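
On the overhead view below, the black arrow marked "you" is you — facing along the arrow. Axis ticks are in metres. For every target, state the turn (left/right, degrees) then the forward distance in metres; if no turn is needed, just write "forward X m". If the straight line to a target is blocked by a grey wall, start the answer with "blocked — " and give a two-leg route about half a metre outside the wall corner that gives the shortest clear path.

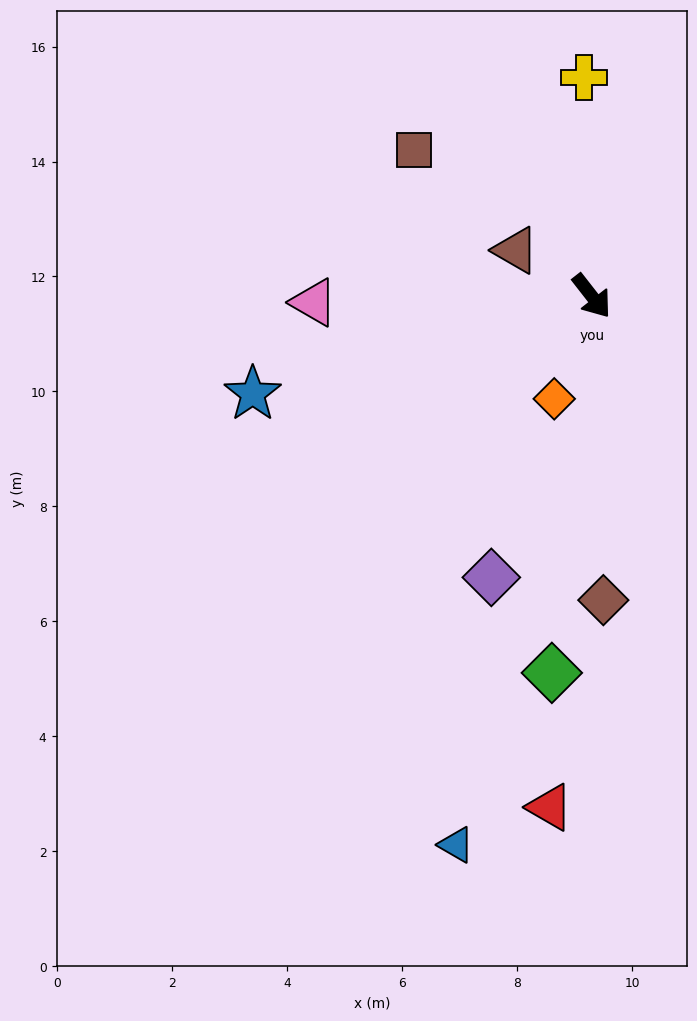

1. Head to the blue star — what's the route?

turn right 112°, forward 6.1 m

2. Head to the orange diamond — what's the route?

turn right 58°, forward 1.9 m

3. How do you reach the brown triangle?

turn right 159°, forward 1.5 m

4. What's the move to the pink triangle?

turn right 127°, forward 4.8 m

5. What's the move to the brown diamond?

turn right 36°, forward 5.3 m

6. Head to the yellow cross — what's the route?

turn left 144°, forward 3.8 m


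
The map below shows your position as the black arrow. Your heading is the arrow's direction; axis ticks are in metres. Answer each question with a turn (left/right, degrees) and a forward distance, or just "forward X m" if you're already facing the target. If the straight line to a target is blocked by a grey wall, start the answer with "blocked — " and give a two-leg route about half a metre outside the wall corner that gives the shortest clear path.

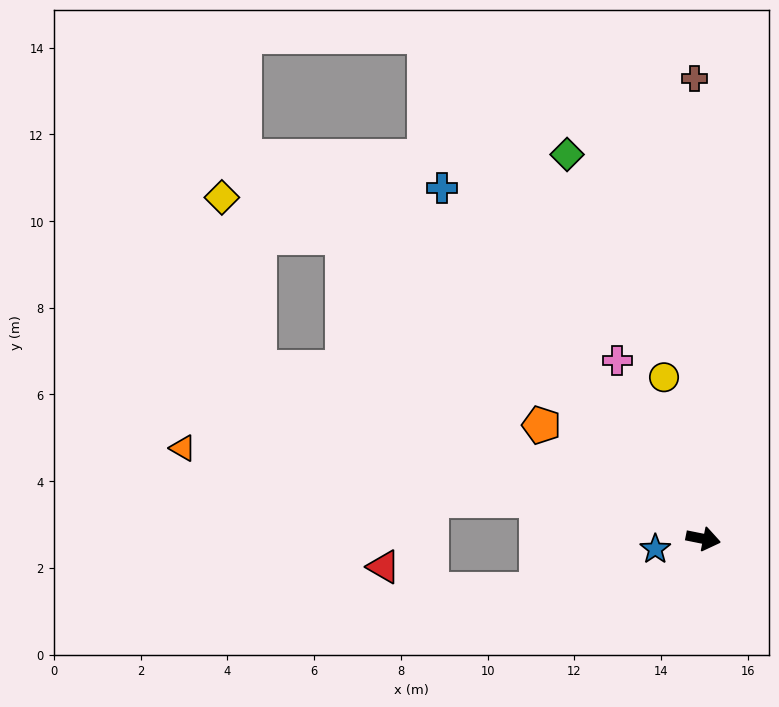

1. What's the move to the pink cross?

turn left 127°, forward 4.6 m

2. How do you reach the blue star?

turn right 157°, forward 1.1 m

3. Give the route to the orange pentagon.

turn left 156°, forward 4.6 m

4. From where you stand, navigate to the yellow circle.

turn left 115°, forward 3.8 m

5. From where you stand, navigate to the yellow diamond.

blocked — turn left 170°, forward 11.0 m, then turn right 57°, forward 4.0 m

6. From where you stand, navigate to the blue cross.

turn left 138°, forward 10.1 m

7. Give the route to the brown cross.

turn left 102°, forward 10.6 m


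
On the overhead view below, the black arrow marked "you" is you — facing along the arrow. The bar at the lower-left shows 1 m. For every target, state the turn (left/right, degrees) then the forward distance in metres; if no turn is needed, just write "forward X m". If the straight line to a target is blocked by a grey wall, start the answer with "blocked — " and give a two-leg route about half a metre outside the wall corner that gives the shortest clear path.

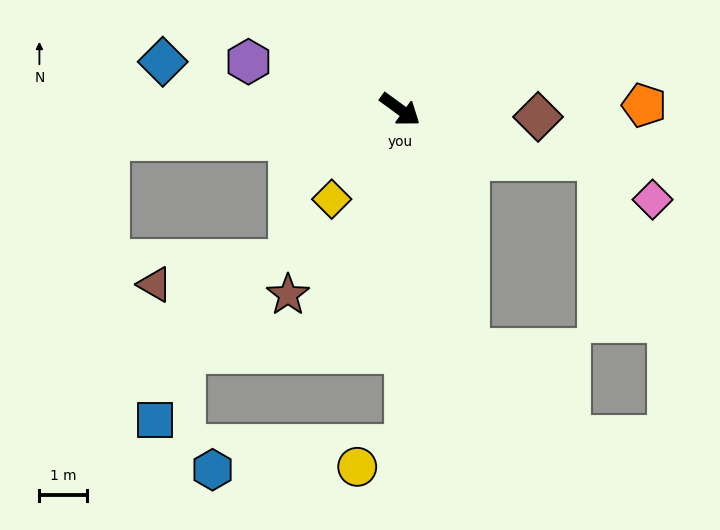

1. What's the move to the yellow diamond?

turn right 91°, forward 2.4 m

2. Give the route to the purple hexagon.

turn right 161°, forward 3.4 m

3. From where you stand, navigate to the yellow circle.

blocked — turn right 53°, forward 7.1 m, then turn right 65°, forward 1.1 m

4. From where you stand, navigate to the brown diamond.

turn left 33°, forward 2.9 m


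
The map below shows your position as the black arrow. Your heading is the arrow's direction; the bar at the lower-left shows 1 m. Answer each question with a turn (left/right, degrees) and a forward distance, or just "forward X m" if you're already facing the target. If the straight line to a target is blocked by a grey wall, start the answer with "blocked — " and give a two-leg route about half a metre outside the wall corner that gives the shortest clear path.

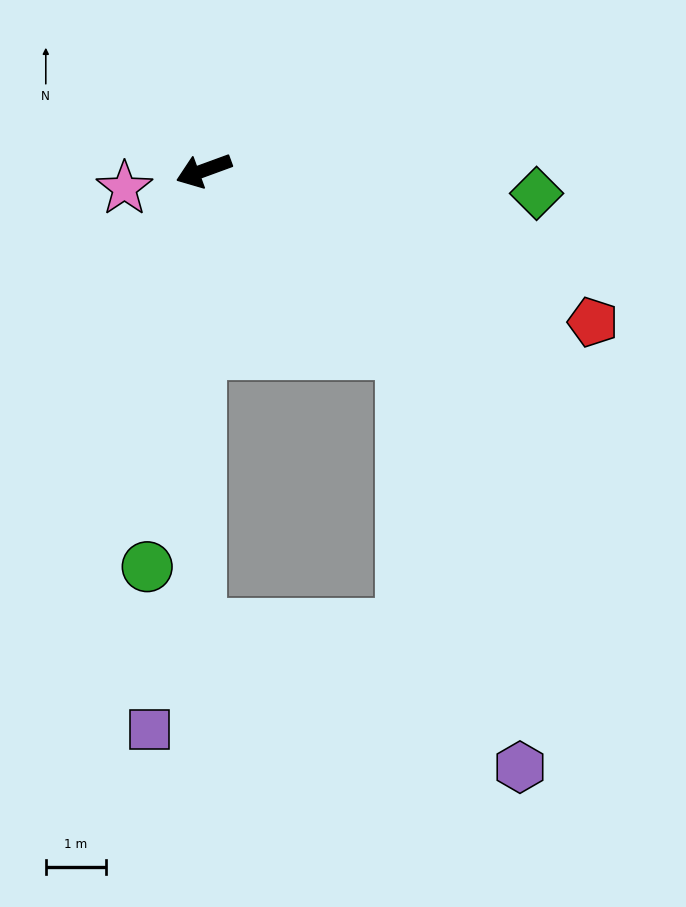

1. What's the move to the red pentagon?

turn left 139°, forward 6.9 m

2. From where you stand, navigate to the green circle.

turn left 62°, forward 6.6 m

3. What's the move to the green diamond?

turn left 156°, forward 5.5 m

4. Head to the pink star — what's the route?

turn right 7°, forward 1.4 m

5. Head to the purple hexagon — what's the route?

blocked — turn left 117°, forward 4.5 m, then turn right 31°, forward 7.1 m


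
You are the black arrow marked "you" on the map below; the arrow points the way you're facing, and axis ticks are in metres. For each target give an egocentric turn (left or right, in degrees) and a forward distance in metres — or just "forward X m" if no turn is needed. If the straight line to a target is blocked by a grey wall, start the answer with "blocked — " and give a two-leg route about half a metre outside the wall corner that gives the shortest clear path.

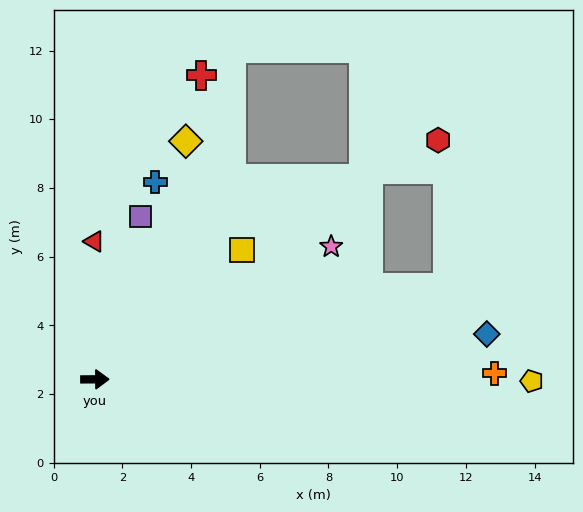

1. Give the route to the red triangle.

turn left 90°, forward 4.0 m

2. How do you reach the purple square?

turn left 74°, forward 4.9 m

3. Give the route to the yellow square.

turn left 41°, forward 5.7 m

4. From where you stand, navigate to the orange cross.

forward 11.6 m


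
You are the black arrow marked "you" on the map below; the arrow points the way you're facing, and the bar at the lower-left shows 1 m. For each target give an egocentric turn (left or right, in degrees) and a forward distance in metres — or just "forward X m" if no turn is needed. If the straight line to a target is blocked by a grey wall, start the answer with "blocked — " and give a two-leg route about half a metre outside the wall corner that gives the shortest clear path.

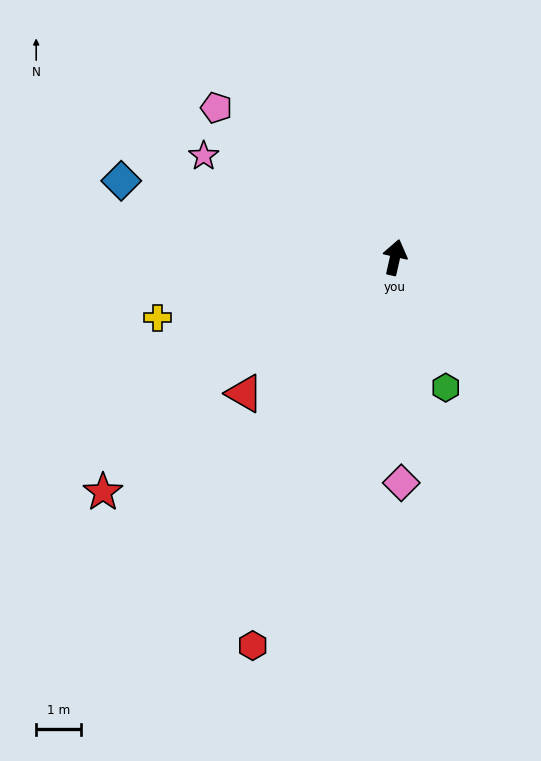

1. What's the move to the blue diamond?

turn left 87°, forward 6.4 m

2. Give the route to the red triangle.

turn left 145°, forward 4.6 m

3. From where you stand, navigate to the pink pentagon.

turn left 63°, forward 5.3 m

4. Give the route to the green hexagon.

turn right 146°, forward 3.2 m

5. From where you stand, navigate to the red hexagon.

turn left 173°, forward 9.3 m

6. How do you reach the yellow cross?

turn left 117°, forward 5.5 m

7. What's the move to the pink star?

turn left 75°, forward 4.9 m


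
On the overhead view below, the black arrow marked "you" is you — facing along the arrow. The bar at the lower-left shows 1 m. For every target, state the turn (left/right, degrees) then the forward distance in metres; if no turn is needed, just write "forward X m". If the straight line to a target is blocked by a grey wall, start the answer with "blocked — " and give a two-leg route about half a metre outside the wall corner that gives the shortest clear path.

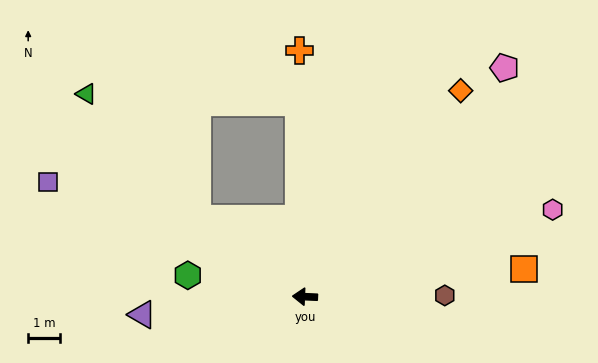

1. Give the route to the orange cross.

turn right 86°, forward 7.8 m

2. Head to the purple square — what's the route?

turn right 22°, forward 8.9 m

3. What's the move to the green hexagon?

turn right 8°, forward 3.8 m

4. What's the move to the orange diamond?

turn right 125°, forward 8.2 m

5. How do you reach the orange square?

turn right 170°, forward 7.0 m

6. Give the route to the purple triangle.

turn left 9°, forward 5.2 m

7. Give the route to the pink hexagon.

turn right 158°, forward 8.3 m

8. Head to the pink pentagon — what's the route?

turn right 129°, forward 9.6 m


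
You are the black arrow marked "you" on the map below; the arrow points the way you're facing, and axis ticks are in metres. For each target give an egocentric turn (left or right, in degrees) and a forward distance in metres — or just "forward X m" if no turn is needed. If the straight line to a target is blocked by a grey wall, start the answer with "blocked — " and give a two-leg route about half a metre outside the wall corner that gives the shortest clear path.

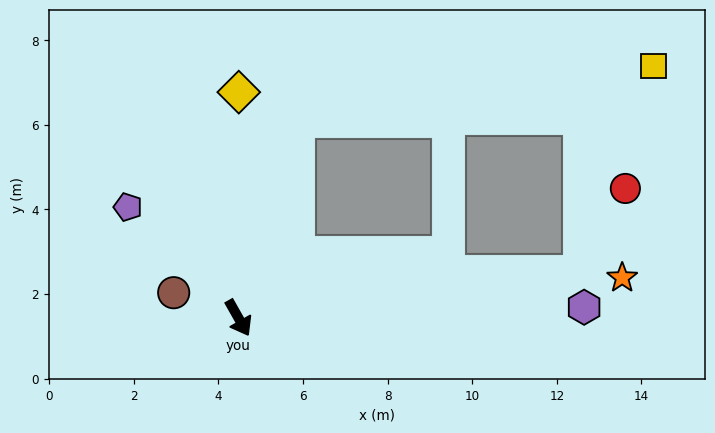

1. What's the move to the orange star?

turn left 66°, forward 9.1 m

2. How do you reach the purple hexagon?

turn left 62°, forward 8.2 m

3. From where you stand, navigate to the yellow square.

blocked — turn left 134°, forward 4.9 m, then turn right 65°, forward 8.5 m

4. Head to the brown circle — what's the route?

turn right 141°, forward 1.6 m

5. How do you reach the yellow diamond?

turn left 150°, forward 5.3 m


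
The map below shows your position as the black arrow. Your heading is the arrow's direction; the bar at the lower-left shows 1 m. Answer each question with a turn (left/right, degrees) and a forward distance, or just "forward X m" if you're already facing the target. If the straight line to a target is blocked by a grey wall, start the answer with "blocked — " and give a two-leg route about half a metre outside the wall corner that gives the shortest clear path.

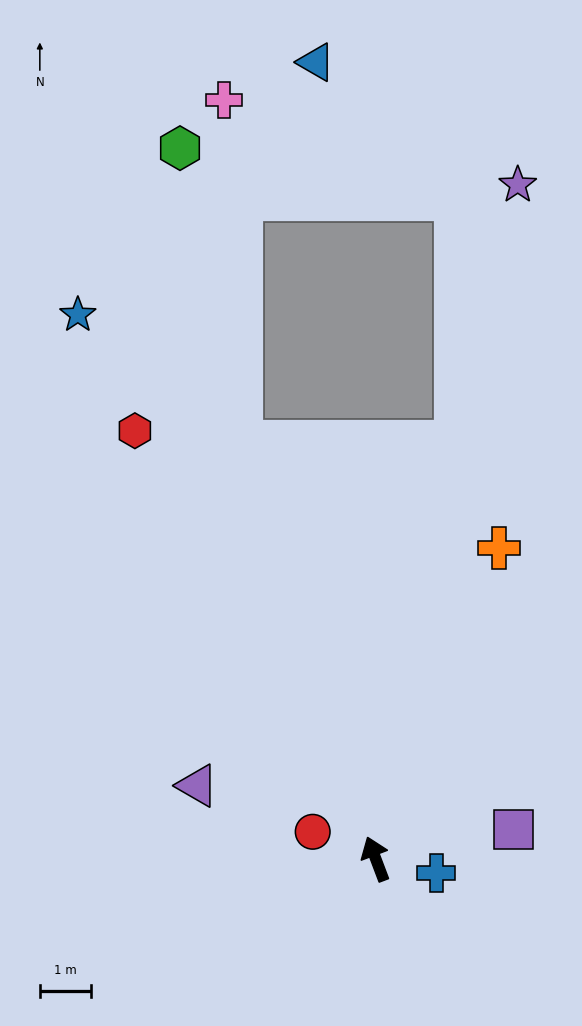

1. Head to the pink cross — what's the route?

blocked — turn right 3°, forward 8.6 m, then turn right 15°, forward 6.7 m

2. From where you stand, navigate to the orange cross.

turn right 42°, forward 6.6 m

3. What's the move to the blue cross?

turn right 124°, forward 1.2 m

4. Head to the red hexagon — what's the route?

turn left 9°, forward 9.7 m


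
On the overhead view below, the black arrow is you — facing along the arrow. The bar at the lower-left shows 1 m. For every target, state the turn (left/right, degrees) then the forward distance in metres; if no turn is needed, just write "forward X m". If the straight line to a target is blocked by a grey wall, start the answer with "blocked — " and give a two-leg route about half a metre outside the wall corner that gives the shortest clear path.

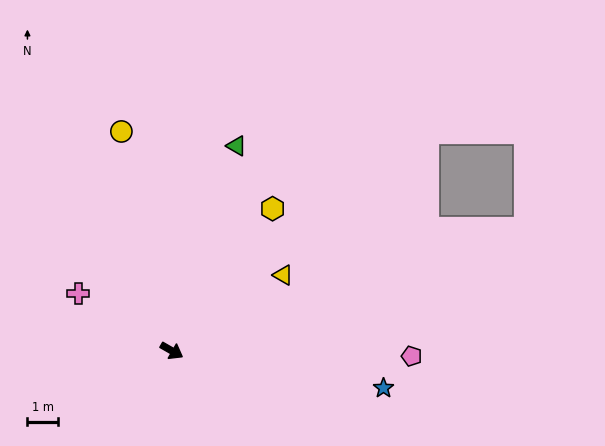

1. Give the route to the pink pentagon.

turn left 28°, forward 7.9 m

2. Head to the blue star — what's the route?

turn left 20°, forward 7.1 m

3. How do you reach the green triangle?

turn left 102°, forward 7.1 m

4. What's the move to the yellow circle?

turn left 133°, forward 7.4 m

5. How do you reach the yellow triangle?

turn left 64°, forward 4.4 m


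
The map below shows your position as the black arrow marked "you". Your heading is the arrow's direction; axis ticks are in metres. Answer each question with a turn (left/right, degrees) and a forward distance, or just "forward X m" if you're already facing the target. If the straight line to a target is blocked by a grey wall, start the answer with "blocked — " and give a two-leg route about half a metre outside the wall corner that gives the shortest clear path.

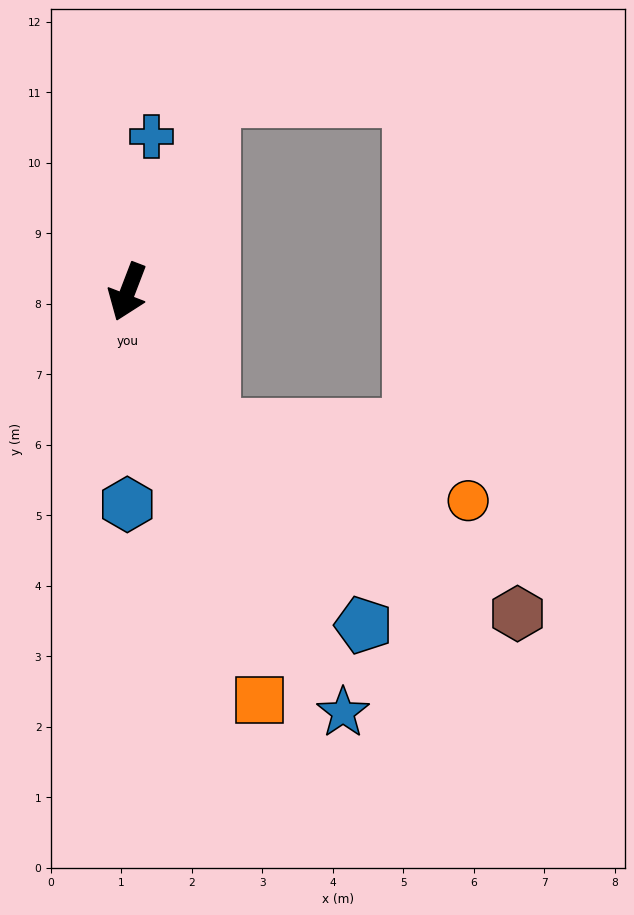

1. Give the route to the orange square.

turn left 39°, forward 6.1 m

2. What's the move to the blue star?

turn left 48°, forward 6.7 m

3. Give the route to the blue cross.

turn right 168°, forward 2.2 m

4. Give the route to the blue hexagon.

turn left 21°, forward 3.0 m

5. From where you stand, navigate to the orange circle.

blocked — turn left 52°, forward 2.3 m, then turn left 43°, forward 3.8 m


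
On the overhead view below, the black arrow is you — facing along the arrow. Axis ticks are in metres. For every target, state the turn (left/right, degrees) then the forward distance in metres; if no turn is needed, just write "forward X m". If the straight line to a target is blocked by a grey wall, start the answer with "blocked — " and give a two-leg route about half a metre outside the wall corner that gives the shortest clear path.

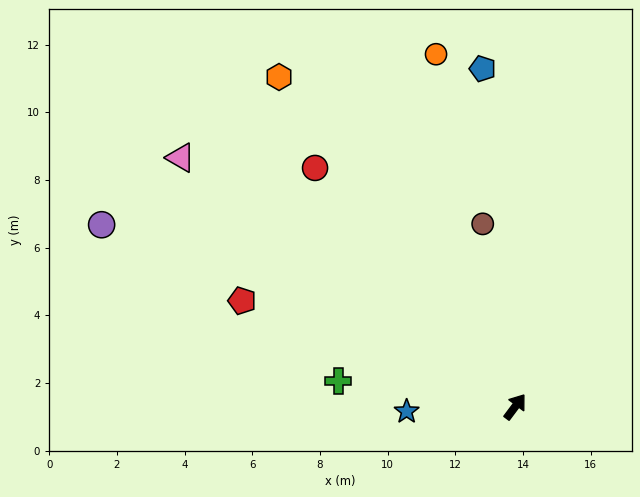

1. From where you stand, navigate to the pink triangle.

turn left 90°, forward 12.3 m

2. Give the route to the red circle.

turn left 77°, forward 9.2 m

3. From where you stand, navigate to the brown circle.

turn left 47°, forward 5.5 m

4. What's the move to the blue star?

turn left 129°, forward 3.2 m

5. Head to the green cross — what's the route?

turn left 119°, forward 5.3 m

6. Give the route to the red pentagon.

turn left 106°, forward 8.7 m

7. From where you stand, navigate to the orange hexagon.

turn left 72°, forward 12.0 m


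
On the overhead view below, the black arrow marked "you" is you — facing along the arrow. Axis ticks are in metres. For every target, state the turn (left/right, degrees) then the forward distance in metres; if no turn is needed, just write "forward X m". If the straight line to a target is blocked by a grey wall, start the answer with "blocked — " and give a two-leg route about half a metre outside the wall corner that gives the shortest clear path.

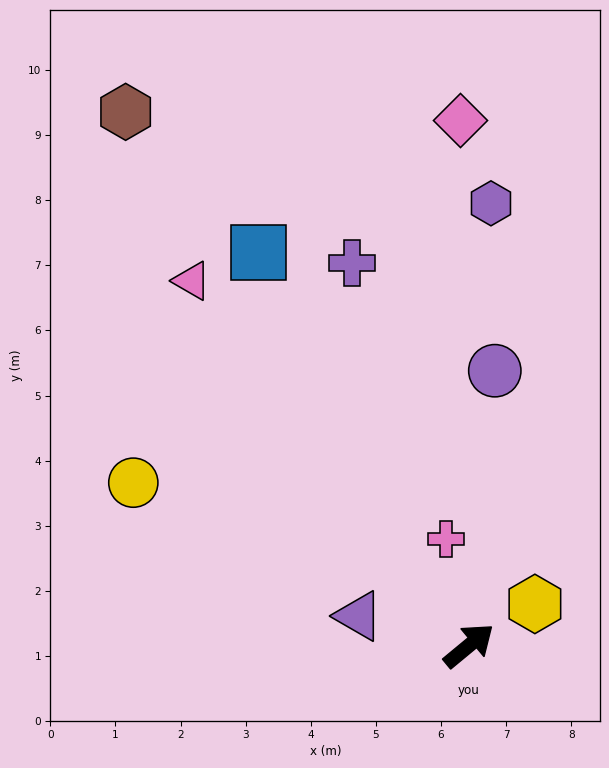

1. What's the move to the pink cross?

turn left 62°, forward 1.7 m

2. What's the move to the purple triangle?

turn left 125°, forward 1.8 m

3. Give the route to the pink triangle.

turn left 88°, forward 7.0 m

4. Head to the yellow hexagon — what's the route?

turn right 7°, forward 1.2 m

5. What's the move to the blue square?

turn left 79°, forward 6.8 m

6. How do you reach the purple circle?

turn left 45°, forward 4.2 m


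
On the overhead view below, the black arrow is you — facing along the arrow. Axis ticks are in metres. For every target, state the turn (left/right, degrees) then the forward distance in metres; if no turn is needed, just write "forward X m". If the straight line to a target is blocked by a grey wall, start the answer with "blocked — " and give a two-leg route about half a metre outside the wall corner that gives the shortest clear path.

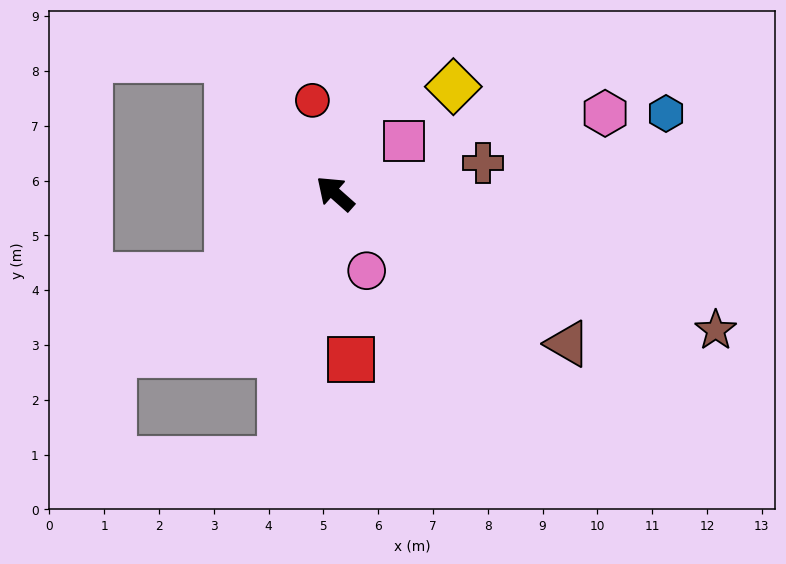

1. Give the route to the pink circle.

turn left 154°, forward 1.5 m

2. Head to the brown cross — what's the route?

turn right 127°, forward 2.8 m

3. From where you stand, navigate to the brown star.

turn right 158°, forward 7.4 m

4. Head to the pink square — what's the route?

turn right 101°, forward 1.6 m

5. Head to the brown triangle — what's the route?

turn right 171°, forward 5.1 m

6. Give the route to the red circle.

turn right 35°, forward 1.7 m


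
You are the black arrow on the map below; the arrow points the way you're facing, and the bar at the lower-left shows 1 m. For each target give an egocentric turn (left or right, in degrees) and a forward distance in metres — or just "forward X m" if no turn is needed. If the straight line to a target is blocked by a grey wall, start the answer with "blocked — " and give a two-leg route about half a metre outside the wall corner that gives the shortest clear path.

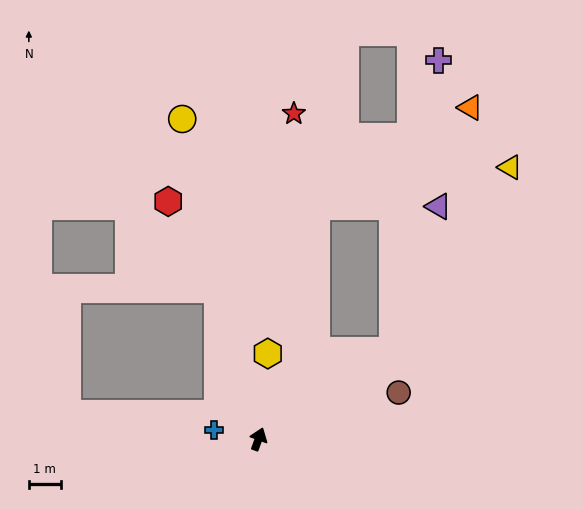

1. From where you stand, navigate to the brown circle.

turn right 52°, forward 4.6 m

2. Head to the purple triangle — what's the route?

blocked — turn right 37°, forward 5.0 m, then turn left 40°, forward 4.7 m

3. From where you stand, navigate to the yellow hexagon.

turn left 14°, forward 2.7 m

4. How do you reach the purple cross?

blocked — turn right 37°, forward 5.0 m, then turn left 48°, forward 9.1 m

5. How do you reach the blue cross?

turn left 99°, forward 1.4 m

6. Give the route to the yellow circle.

turn left 33°, forward 10.2 m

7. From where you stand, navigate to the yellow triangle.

blocked — turn right 37°, forward 5.0 m, then turn left 25°, forward 6.8 m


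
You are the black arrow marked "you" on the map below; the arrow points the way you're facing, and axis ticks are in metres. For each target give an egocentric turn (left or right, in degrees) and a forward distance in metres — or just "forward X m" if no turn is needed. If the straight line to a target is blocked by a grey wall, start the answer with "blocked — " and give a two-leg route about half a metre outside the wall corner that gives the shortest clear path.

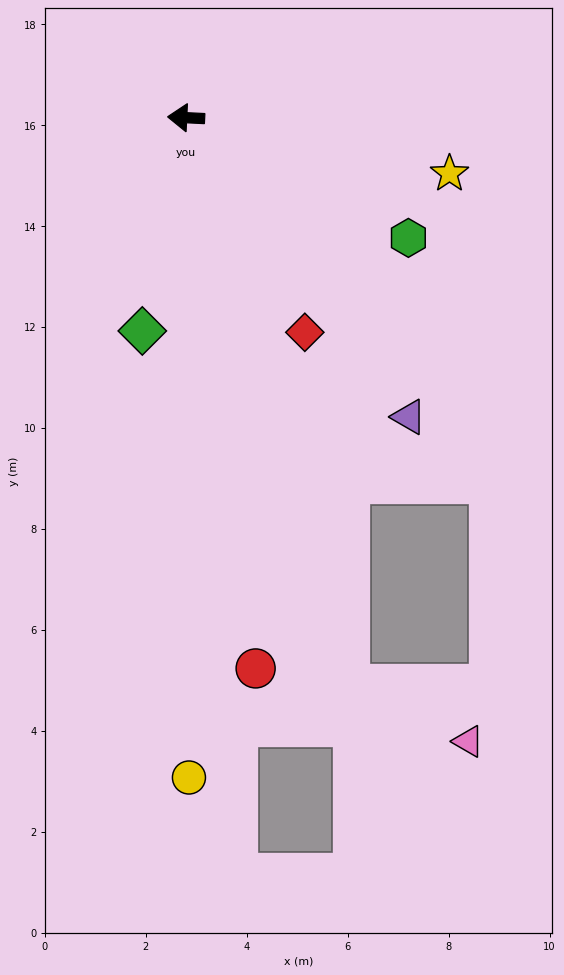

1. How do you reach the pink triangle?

blocked — turn left 109°, forward 11.7 m, then turn left 49°, forward 2.6 m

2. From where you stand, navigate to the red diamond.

turn left 122°, forward 4.9 m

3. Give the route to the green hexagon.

turn left 154°, forward 5.0 m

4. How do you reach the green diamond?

turn left 81°, forward 4.3 m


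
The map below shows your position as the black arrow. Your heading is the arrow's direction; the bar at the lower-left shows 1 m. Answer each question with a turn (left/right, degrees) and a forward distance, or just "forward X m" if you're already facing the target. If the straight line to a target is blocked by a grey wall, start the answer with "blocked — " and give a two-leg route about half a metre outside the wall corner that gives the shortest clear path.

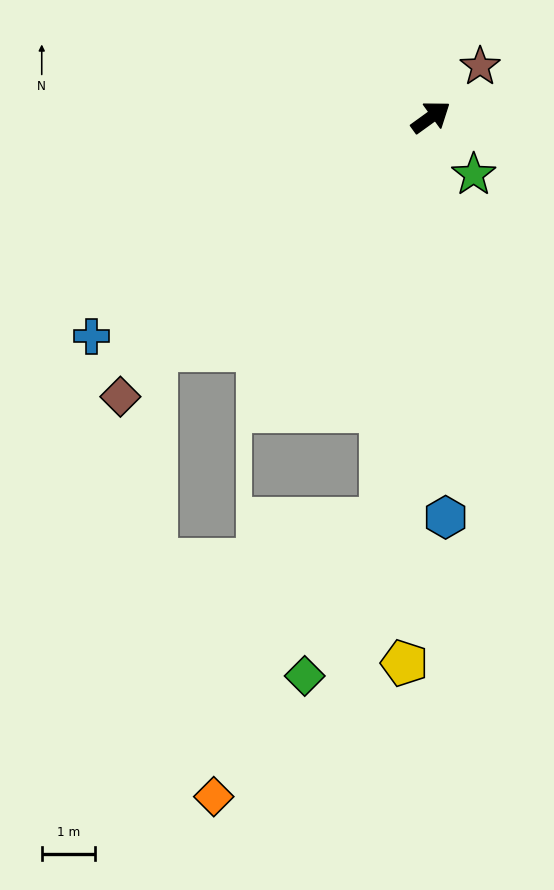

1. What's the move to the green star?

turn right 89°, forward 1.3 m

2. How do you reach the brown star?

turn left 10°, forward 1.3 m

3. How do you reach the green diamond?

blocked — turn right 133°, forward 7.6 m, then turn right 19°, forward 3.3 m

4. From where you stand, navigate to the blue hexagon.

turn right 124°, forward 7.5 m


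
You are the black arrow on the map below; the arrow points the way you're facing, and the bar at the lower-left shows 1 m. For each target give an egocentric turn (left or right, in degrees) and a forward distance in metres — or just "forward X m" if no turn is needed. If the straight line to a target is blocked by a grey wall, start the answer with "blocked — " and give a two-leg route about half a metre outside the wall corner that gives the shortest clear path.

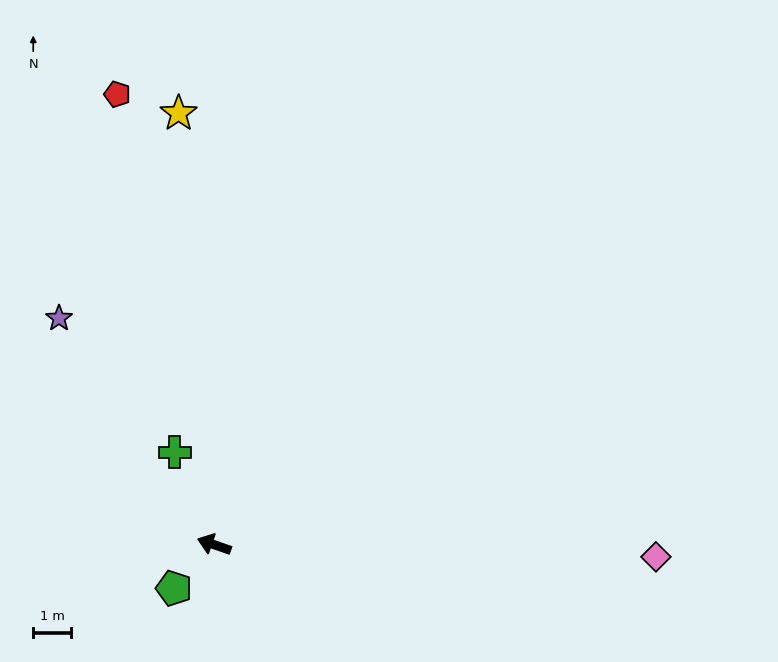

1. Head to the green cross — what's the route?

turn right 48°, forward 2.6 m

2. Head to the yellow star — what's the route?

turn right 66°, forward 11.3 m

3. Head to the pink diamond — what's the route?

turn right 162°, forward 11.6 m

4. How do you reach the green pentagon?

turn left 66°, forward 1.6 m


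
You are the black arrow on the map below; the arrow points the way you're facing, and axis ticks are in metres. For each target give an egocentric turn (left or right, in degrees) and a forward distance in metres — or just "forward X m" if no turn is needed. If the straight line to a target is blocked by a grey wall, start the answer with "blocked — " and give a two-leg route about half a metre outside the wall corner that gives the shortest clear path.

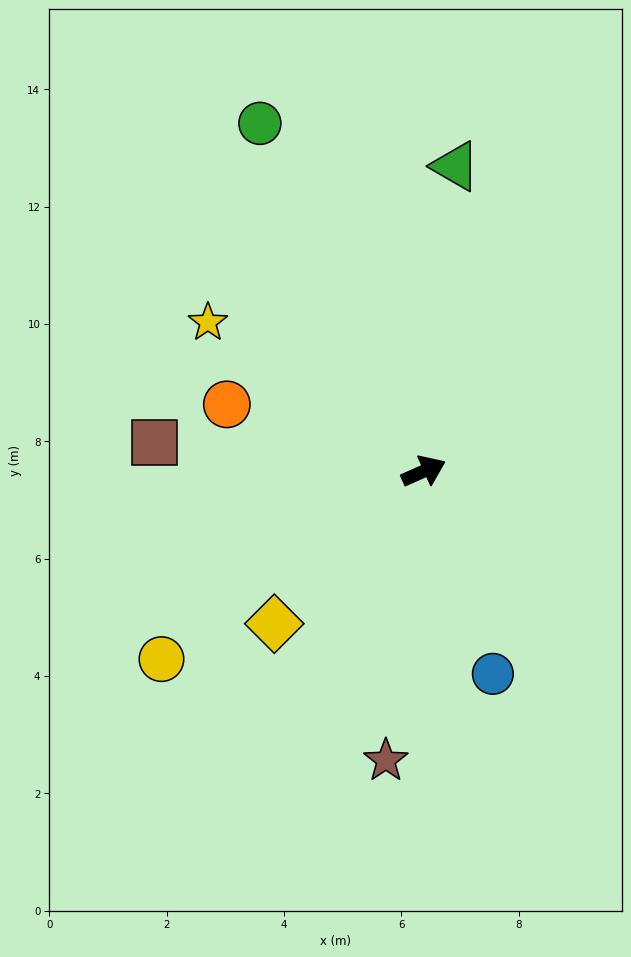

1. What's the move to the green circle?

turn left 91°, forward 6.6 m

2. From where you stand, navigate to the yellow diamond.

turn right 158°, forward 3.6 m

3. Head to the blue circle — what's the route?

turn right 95°, forward 3.7 m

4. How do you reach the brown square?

turn left 150°, forward 4.6 m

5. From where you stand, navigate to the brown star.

turn right 121°, forward 5.0 m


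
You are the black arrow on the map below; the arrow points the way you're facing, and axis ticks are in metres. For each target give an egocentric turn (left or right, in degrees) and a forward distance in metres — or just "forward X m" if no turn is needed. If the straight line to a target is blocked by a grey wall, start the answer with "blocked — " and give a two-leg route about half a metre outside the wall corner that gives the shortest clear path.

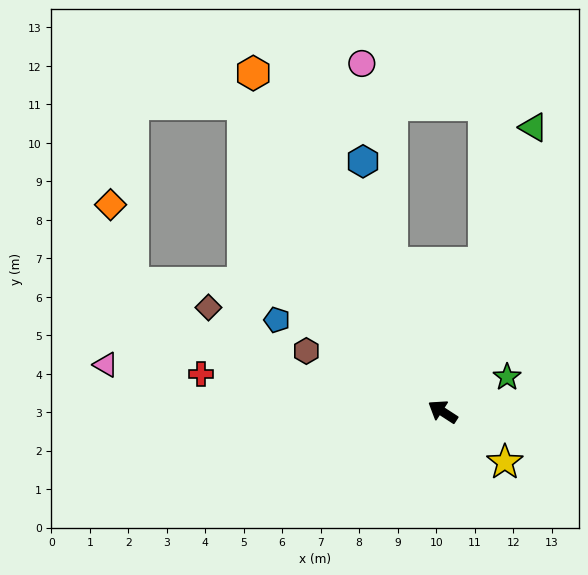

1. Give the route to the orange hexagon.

turn right 28°, forward 10.1 m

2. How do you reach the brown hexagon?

turn left 9°, forward 3.9 m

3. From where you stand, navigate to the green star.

turn right 119°, forward 1.9 m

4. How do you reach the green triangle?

turn right 75°, forward 7.8 m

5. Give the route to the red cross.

turn left 24°, forward 6.4 m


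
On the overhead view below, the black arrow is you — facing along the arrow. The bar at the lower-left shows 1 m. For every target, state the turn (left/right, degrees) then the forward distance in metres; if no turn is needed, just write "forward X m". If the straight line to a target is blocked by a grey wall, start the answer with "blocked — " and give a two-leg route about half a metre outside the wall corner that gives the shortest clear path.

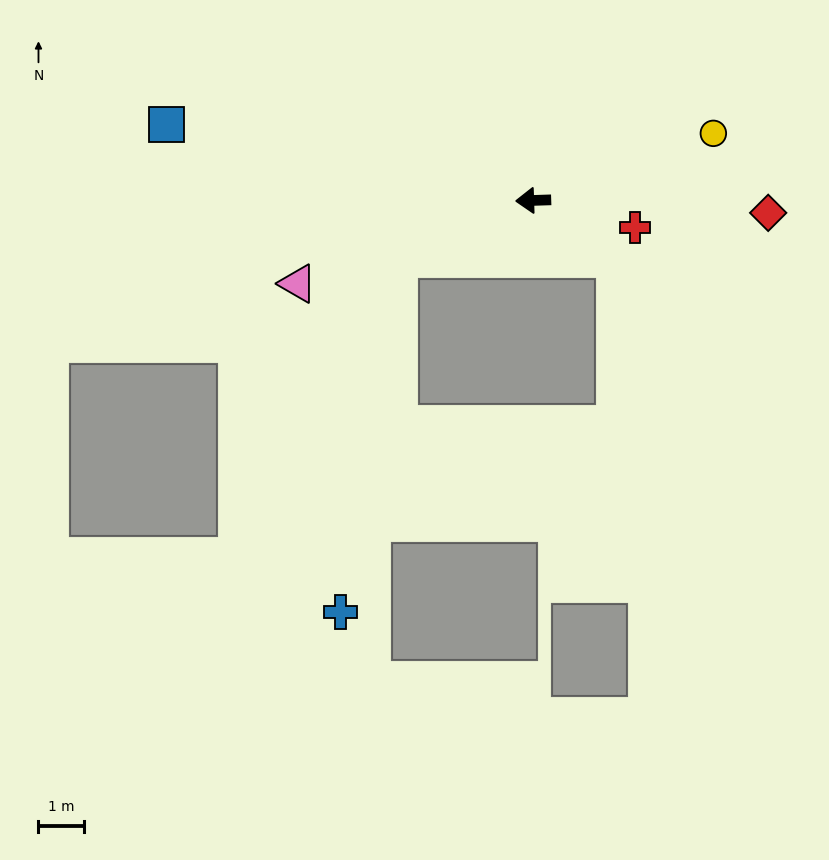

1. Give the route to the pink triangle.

turn left 18°, forward 5.4 m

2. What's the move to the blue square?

turn right 14°, forward 8.2 m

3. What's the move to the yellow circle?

turn right 161°, forward 4.2 m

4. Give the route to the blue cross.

blocked — turn left 21°, forward 3.2 m, then turn left 58°, forward 7.8 m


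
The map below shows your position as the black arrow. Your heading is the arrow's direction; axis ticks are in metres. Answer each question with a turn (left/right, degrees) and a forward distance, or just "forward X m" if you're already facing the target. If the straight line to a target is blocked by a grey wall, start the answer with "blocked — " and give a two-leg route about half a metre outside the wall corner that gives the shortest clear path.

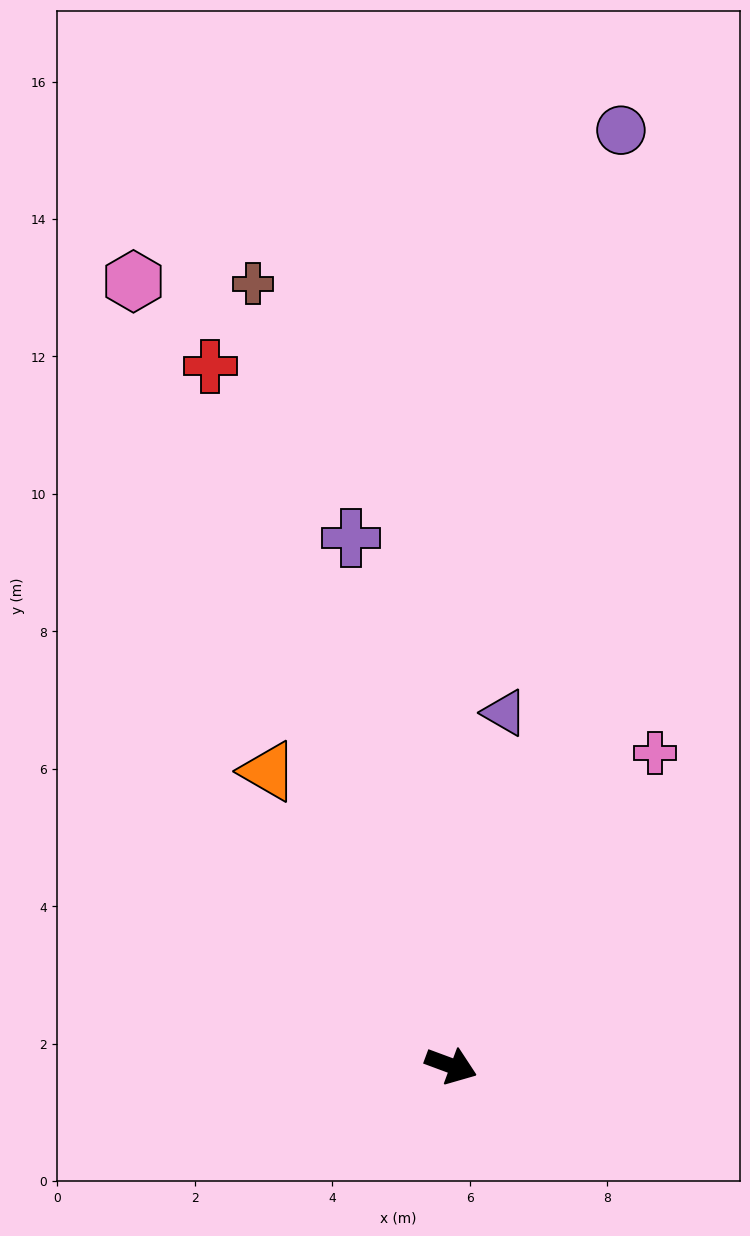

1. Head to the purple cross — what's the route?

turn left 121°, forward 7.8 m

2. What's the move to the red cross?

turn left 129°, forward 10.8 m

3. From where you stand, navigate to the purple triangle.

turn left 102°, forward 5.2 m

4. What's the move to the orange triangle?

turn left 142°, forward 5.0 m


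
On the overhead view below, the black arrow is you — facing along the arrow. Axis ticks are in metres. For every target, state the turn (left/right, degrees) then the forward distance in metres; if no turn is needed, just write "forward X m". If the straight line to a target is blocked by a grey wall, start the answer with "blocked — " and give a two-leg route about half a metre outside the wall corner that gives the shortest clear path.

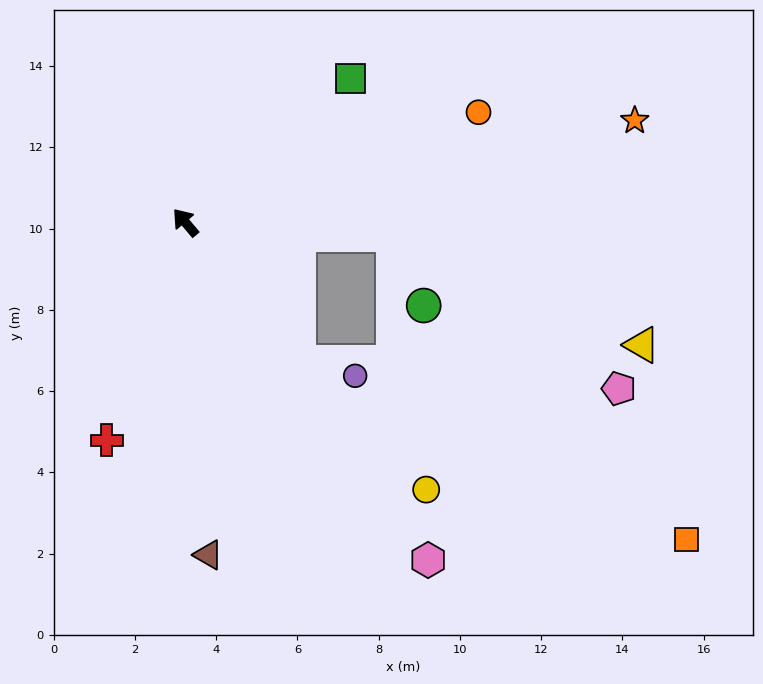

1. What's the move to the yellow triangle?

blocked — turn right 134°, forward 5.1 m, then turn right 20°, forward 6.7 m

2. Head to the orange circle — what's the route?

turn right 110°, forward 7.7 m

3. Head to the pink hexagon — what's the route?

turn left 175°, forward 10.2 m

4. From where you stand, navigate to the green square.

turn right 89°, forward 5.4 m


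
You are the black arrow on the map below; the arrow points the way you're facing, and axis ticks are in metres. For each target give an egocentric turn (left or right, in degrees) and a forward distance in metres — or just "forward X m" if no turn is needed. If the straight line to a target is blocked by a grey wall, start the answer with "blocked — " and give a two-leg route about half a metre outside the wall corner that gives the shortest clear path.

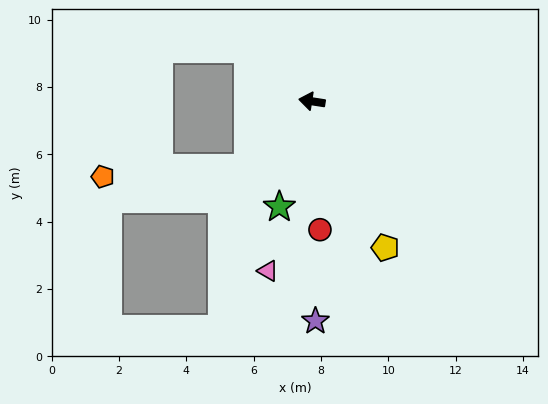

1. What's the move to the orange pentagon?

blocked — turn left 55°, forward 2.7 m, then turn right 43°, forward 4.3 m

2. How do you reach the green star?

turn left 82°, forward 3.3 m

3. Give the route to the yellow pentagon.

turn left 125°, forward 4.9 m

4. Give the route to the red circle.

turn left 102°, forward 3.8 m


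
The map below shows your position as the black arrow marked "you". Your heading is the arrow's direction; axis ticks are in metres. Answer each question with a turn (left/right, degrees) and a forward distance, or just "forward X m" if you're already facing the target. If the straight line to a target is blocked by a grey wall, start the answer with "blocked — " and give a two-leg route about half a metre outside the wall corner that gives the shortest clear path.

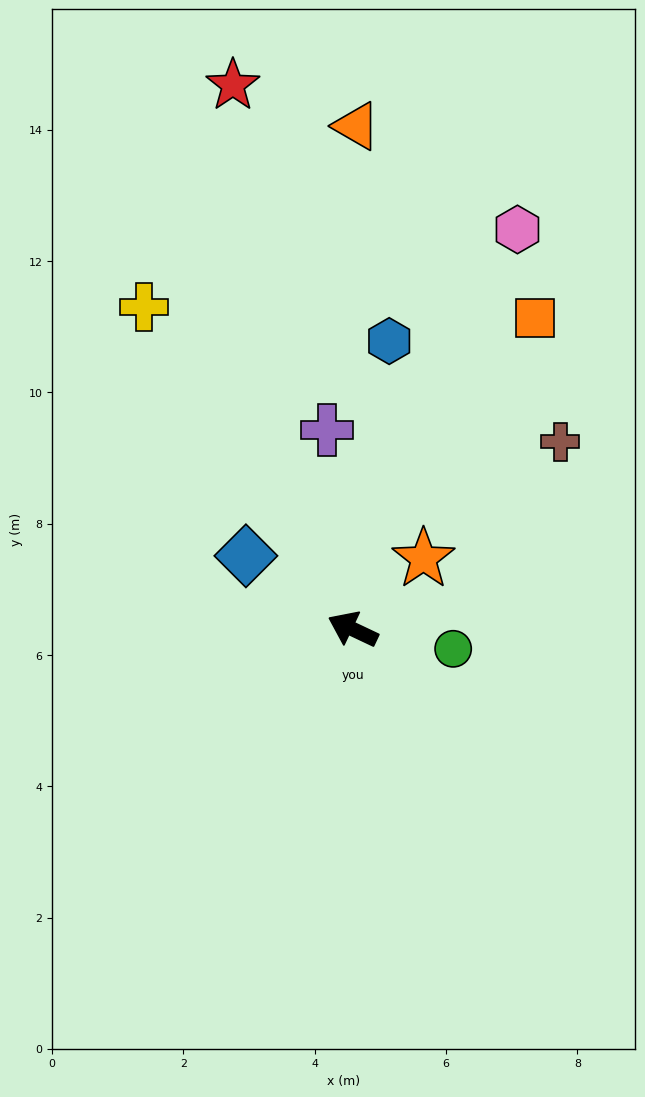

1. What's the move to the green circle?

turn right 166°, forward 1.6 m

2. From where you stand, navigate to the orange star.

turn right 110°, forward 1.5 m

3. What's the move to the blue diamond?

turn right 9°, forward 2.0 m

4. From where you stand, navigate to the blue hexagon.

turn right 72°, forward 4.4 m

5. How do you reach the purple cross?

turn right 57°, forward 3.1 m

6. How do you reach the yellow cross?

turn right 32°, forward 5.9 m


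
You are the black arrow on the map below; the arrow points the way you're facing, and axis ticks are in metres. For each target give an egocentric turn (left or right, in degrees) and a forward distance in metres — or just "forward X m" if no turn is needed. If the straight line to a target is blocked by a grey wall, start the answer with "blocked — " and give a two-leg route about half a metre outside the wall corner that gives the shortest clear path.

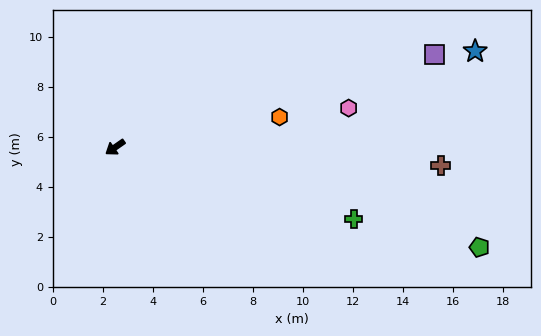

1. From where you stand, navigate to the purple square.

turn left 161°, forward 13.3 m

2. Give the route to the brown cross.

turn left 142°, forward 13.0 m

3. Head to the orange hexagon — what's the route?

turn left 156°, forward 6.7 m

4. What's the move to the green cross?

turn left 128°, forward 10.0 m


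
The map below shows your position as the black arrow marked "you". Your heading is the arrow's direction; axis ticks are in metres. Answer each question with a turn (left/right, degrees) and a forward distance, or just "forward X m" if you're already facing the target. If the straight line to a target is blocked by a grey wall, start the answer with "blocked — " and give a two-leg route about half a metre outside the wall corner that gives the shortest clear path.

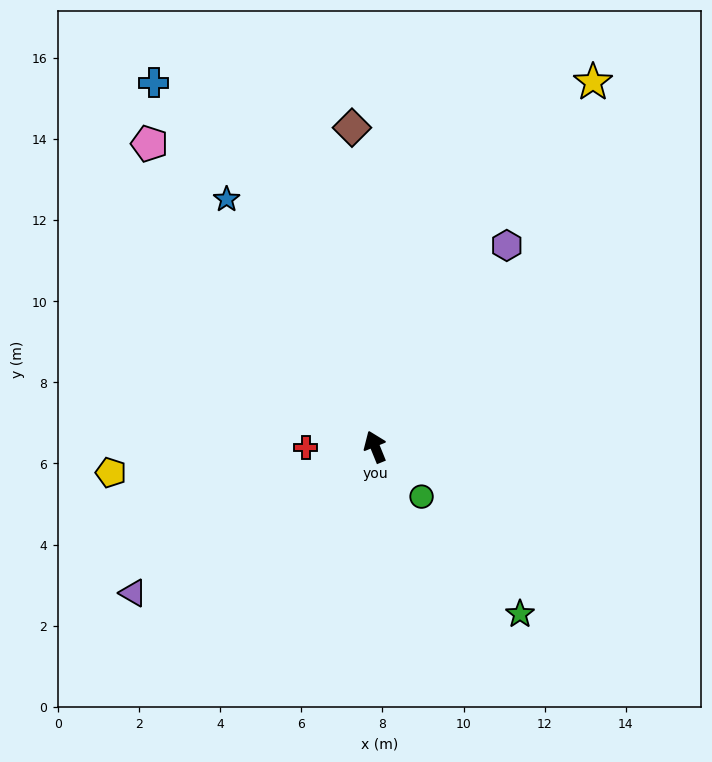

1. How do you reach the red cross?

turn left 68°, forward 1.7 m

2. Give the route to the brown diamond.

turn right 18°, forward 7.9 m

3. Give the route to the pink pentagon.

turn left 15°, forward 9.3 m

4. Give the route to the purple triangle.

turn left 99°, forward 7.0 m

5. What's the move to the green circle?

turn right 159°, forward 1.7 m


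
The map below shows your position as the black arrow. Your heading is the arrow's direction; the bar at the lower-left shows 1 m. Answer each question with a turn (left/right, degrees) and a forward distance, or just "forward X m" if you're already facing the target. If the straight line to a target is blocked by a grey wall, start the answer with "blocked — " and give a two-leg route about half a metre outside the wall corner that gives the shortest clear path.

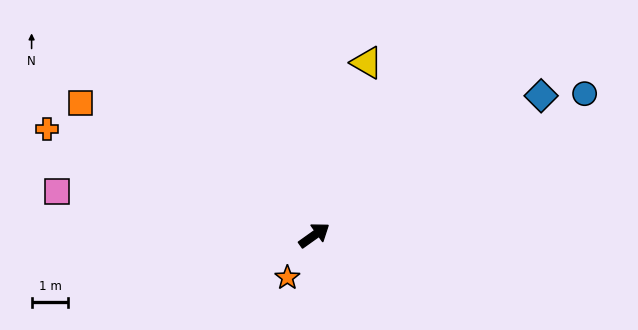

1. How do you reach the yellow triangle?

turn left 38°, forward 4.9 m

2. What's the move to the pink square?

turn left 135°, forward 7.1 m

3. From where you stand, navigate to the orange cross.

turn left 123°, forward 7.8 m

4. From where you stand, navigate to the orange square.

turn left 115°, forward 7.3 m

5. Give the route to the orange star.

turn right 158°, forward 1.4 m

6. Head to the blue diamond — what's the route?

turn right 4°, forward 7.2 m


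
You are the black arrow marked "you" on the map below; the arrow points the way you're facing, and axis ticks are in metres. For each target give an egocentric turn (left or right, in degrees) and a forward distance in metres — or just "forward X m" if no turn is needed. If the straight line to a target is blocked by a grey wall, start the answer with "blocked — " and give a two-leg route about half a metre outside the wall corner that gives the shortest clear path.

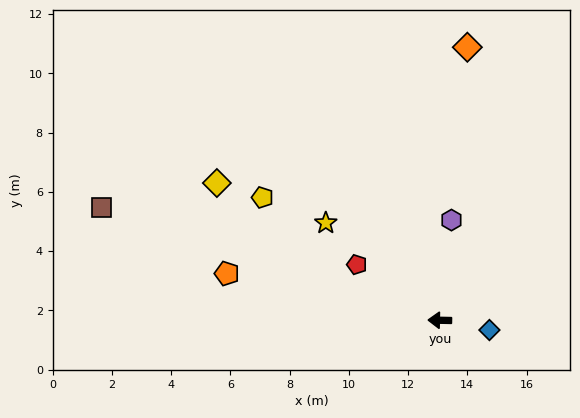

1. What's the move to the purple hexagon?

turn right 95°, forward 3.4 m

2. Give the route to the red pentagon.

turn right 33°, forward 3.4 m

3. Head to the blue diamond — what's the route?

turn left 170°, forward 1.7 m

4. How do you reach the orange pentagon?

turn right 11°, forward 7.4 m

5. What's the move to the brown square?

turn right 17°, forward 12.0 m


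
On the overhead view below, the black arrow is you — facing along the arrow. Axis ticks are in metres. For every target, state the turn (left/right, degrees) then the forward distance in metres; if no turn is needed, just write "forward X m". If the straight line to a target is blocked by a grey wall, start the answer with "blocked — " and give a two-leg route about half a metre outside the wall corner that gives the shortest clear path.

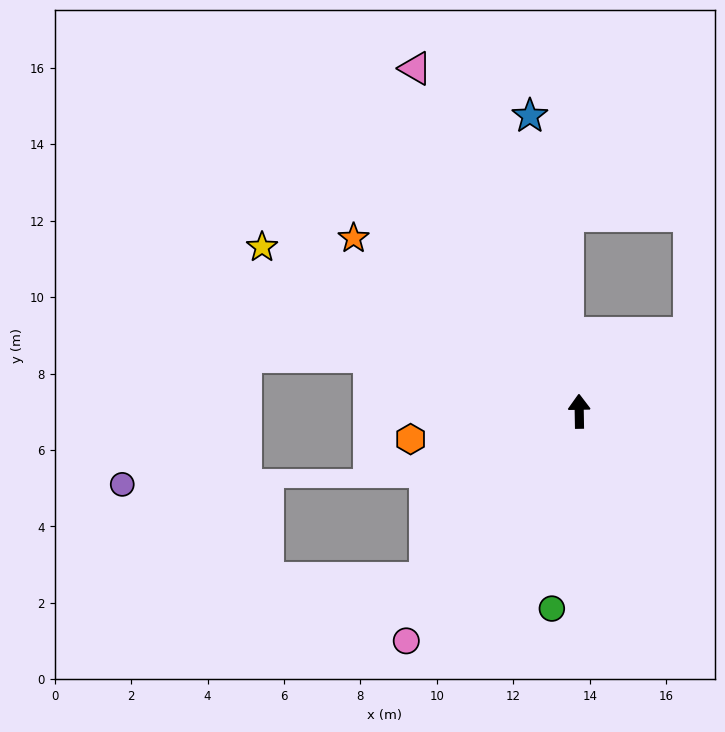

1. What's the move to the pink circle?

turn left 142°, forward 7.5 m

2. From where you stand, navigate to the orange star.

turn left 52°, forward 7.4 m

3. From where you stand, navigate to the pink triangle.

turn left 25°, forward 9.9 m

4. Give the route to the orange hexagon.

turn left 98°, forward 4.5 m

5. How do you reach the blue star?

turn left 9°, forward 7.8 m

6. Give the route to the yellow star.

turn left 62°, forward 9.3 m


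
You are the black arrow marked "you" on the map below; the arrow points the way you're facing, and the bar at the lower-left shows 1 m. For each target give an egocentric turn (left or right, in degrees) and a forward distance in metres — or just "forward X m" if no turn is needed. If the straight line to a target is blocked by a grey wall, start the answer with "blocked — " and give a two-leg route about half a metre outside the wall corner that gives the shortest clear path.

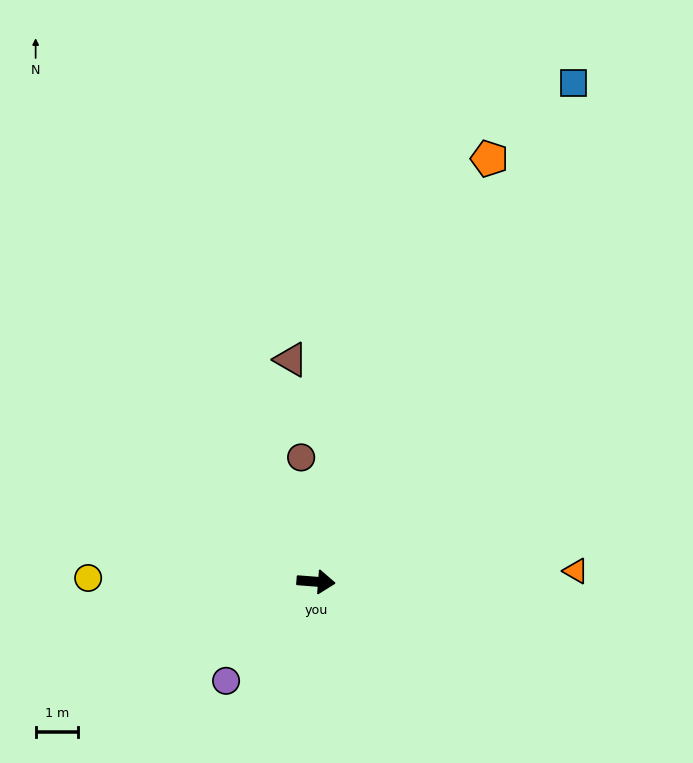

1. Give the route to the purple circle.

turn right 128°, forward 3.1 m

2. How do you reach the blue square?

turn left 67°, forward 13.2 m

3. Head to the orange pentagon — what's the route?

turn left 72°, forward 10.7 m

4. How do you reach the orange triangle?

turn left 7°, forward 6.1 m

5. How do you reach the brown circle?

turn left 101°, forward 2.9 m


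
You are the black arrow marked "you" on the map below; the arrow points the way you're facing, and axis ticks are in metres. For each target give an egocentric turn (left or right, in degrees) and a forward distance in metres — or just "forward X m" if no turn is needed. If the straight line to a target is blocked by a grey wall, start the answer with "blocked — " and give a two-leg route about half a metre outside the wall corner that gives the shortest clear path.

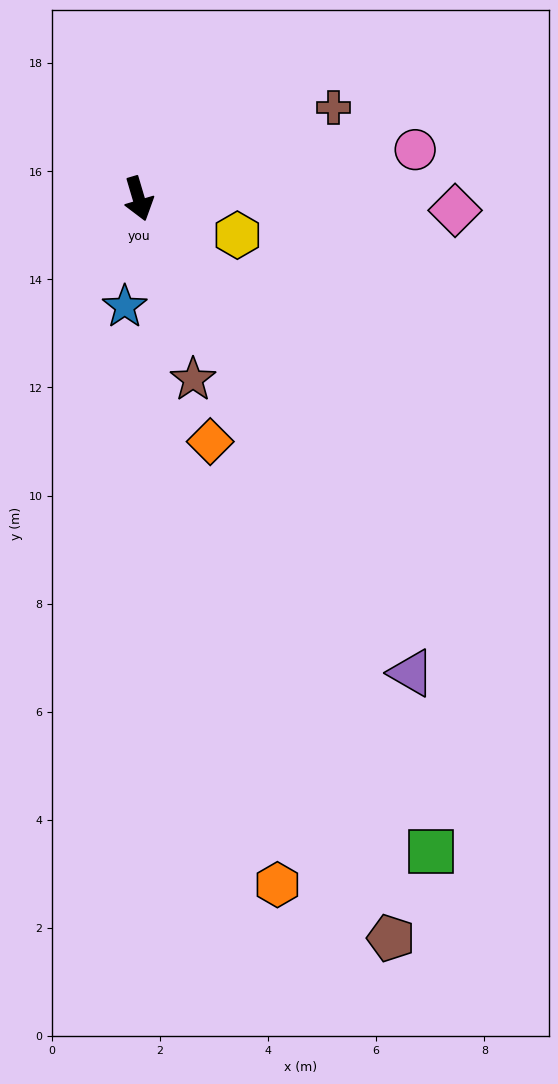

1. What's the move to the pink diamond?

turn left 71°, forward 5.9 m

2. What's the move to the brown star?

forward 3.5 m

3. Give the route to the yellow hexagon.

turn left 53°, forward 1.9 m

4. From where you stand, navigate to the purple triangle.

turn left 13°, forward 10.1 m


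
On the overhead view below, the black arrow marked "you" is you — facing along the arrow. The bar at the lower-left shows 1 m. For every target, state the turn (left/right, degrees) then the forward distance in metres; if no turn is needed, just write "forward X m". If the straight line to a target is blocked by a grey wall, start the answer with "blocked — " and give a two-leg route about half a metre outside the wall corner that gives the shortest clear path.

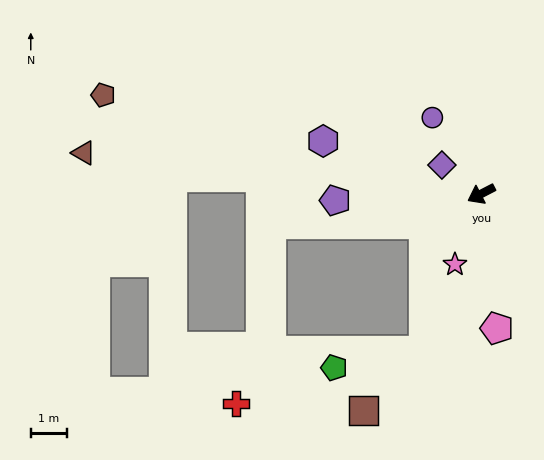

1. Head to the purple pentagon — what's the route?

turn right 25°, forward 4.0 m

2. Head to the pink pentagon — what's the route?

turn left 69°, forward 3.7 m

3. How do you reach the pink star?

turn left 42°, forward 2.1 m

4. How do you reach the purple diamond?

turn right 64°, forward 1.3 m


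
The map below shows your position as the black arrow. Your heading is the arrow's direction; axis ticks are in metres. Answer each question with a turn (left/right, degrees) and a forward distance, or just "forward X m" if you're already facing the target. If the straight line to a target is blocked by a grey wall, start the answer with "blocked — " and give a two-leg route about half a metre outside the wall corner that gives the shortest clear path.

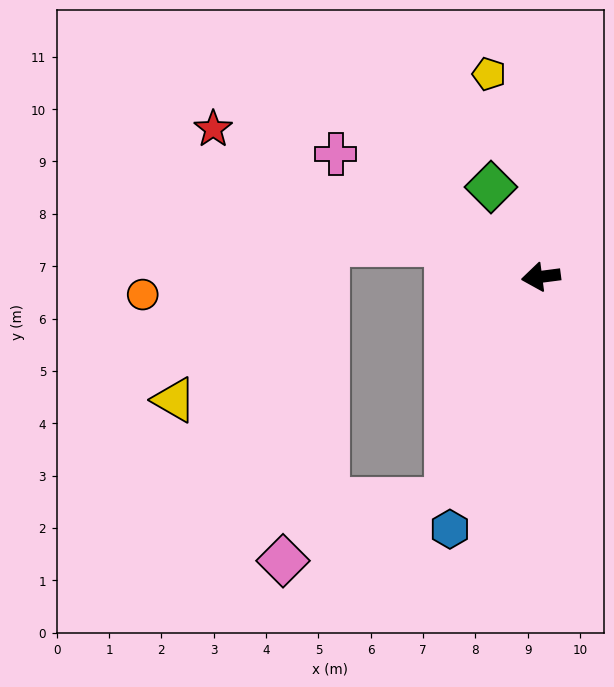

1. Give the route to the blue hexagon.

turn left 63°, forward 5.1 m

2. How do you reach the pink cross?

turn right 38°, forward 4.6 m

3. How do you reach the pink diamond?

blocked — turn left 60°, forward 4.6 m, then turn right 47°, forward 3.3 m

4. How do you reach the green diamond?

turn right 68°, forward 2.0 m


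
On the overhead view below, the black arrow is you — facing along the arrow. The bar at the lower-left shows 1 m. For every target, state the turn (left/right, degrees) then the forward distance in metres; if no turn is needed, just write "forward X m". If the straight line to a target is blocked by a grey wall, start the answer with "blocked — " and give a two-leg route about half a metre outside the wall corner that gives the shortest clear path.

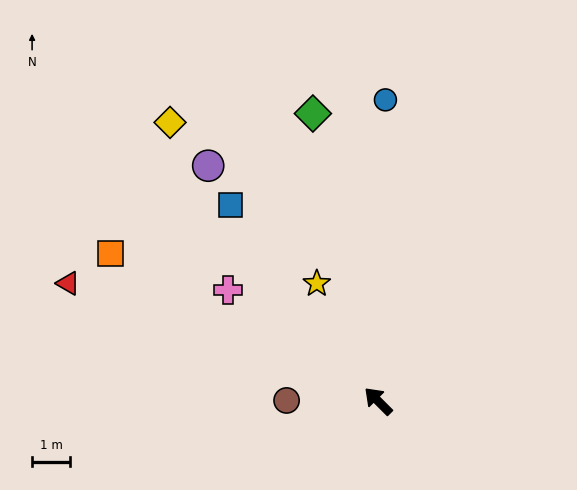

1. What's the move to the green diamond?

turn right 32°, forward 7.8 m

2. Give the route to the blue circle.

turn right 46°, forward 8.0 m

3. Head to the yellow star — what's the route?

turn right 17°, forward 3.5 m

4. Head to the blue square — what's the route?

turn right 8°, forward 6.5 m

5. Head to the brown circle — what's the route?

turn left 45°, forward 2.4 m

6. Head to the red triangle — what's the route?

turn left 24°, forward 8.8 m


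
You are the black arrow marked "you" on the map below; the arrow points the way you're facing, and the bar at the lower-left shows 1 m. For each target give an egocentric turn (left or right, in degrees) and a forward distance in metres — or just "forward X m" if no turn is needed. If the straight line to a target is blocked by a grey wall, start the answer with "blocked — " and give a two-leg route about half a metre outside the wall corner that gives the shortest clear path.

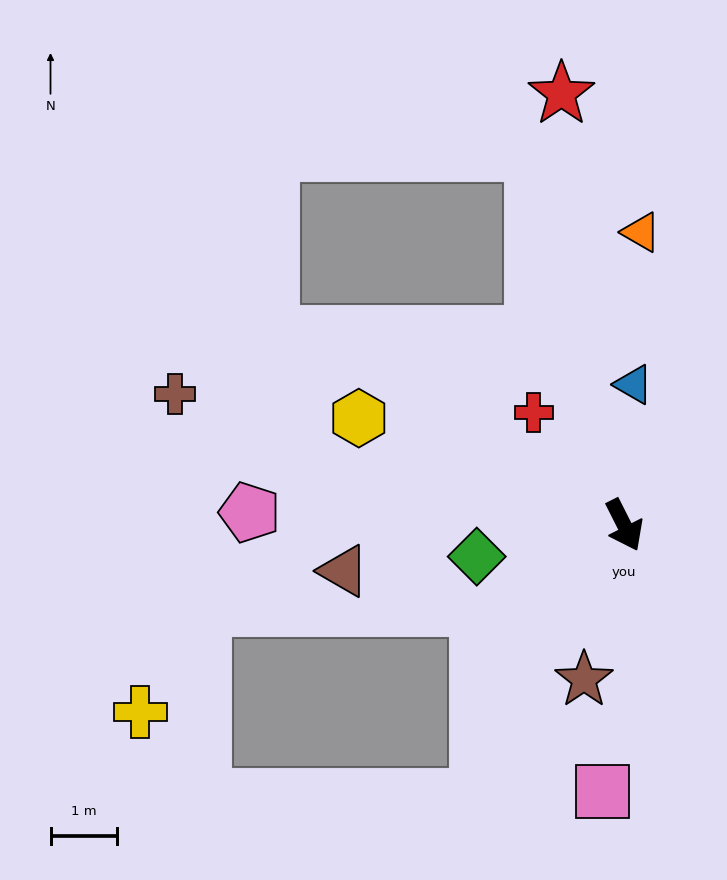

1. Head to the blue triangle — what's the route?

turn left 149°, forward 2.1 m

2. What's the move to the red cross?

turn right 168°, forward 2.2 m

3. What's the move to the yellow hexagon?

turn right 139°, forward 4.3 m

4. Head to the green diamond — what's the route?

turn right 105°, forward 2.3 m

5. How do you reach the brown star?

turn right 41°, forward 2.4 m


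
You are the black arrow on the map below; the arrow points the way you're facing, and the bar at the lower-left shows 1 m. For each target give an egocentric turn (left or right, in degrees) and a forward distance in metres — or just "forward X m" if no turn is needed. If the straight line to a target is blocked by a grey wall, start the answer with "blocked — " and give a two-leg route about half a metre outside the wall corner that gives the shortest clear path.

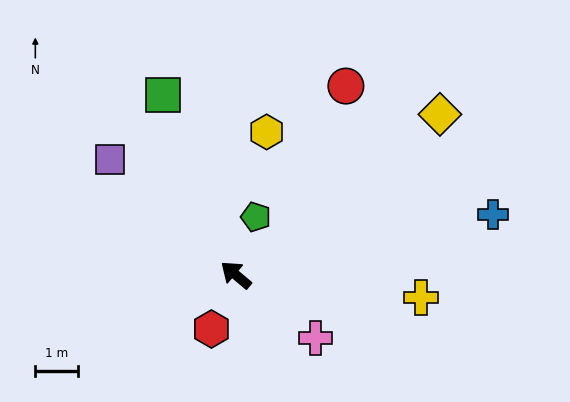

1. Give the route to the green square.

turn right 28°, forward 4.5 m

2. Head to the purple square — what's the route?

turn right 2°, forward 4.0 m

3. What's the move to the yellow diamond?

turn right 102°, forward 6.1 m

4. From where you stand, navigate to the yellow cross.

turn right 147°, forward 4.4 m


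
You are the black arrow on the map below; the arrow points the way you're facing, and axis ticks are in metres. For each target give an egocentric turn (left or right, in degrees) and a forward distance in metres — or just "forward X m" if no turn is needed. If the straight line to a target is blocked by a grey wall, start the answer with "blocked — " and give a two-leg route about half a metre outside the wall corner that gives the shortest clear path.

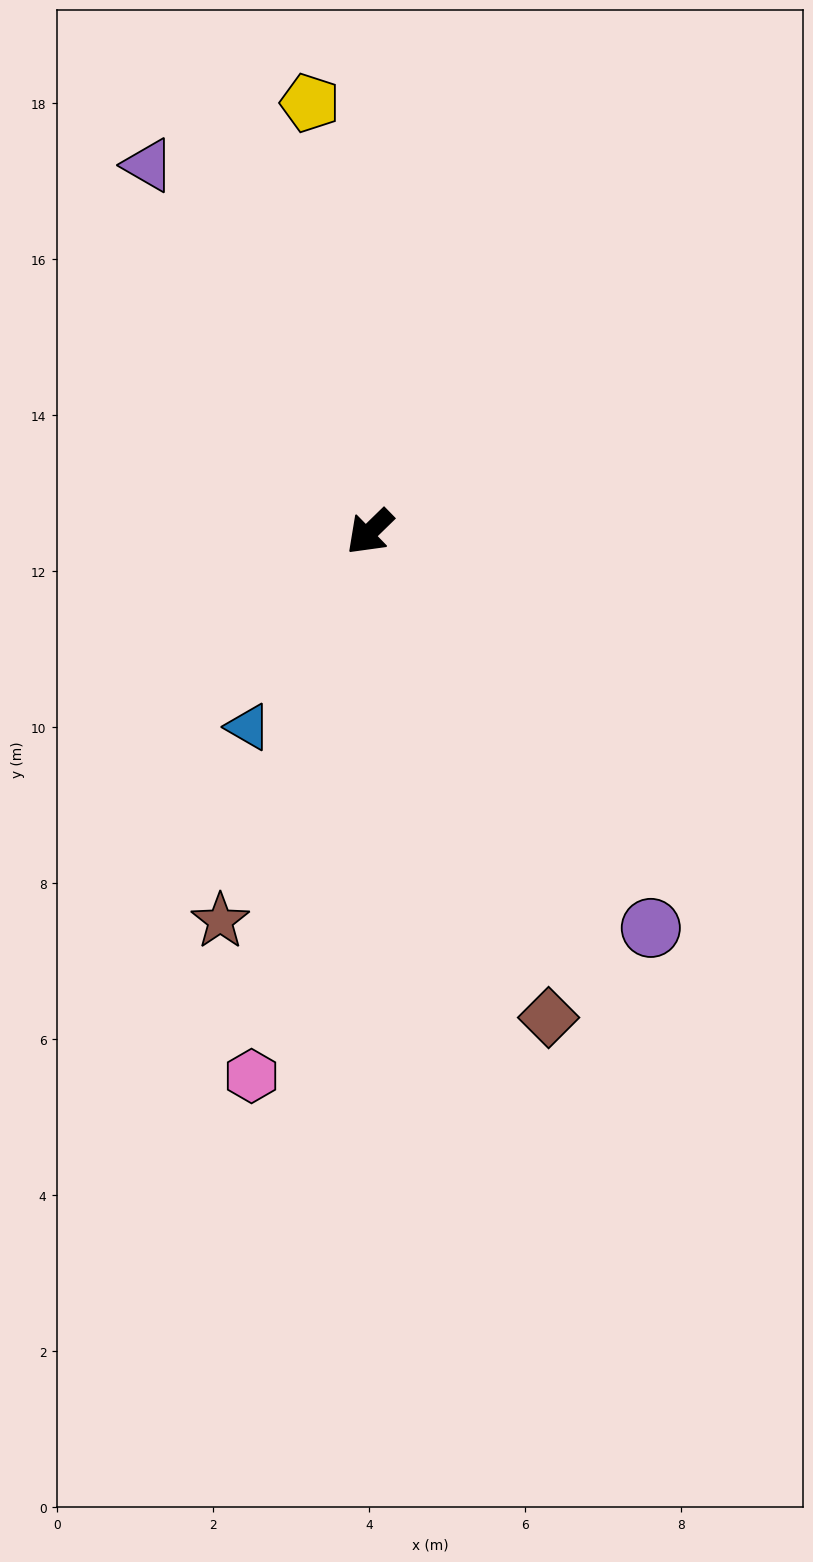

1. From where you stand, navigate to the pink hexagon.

turn left 33°, forward 7.1 m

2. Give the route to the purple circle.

turn left 81°, forward 6.2 m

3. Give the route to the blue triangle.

turn left 14°, forward 2.9 m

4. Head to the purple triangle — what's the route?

turn right 103°, forward 5.5 m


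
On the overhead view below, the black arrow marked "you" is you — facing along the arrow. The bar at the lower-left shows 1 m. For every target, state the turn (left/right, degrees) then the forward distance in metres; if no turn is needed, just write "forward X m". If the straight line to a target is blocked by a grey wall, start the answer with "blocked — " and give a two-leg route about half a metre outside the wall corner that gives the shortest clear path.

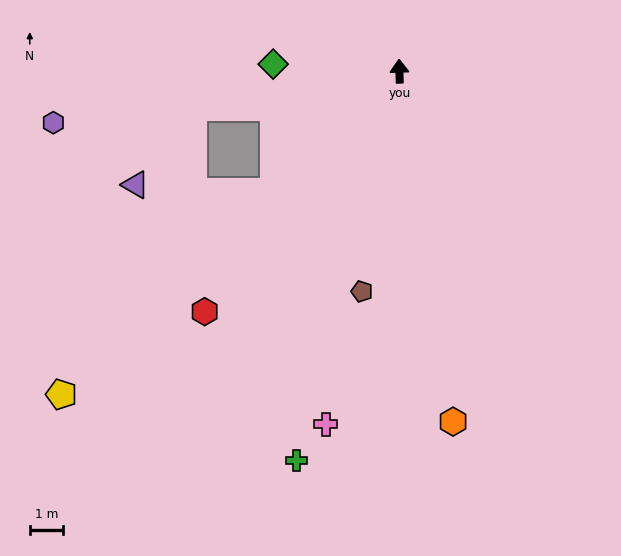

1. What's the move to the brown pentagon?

turn left 169°, forward 6.7 m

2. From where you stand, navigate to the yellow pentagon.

turn left 132°, forward 14.0 m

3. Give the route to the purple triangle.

blocked — turn left 98°, forward 6.3 m, then turn left 44°, forward 2.9 m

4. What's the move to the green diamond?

turn left 85°, forward 3.8 m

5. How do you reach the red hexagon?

turn left 139°, forward 9.2 m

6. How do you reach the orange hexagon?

turn right 173°, forward 10.6 m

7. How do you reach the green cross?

turn left 163°, forward 12.0 m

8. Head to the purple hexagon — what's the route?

turn left 97°, forward 10.5 m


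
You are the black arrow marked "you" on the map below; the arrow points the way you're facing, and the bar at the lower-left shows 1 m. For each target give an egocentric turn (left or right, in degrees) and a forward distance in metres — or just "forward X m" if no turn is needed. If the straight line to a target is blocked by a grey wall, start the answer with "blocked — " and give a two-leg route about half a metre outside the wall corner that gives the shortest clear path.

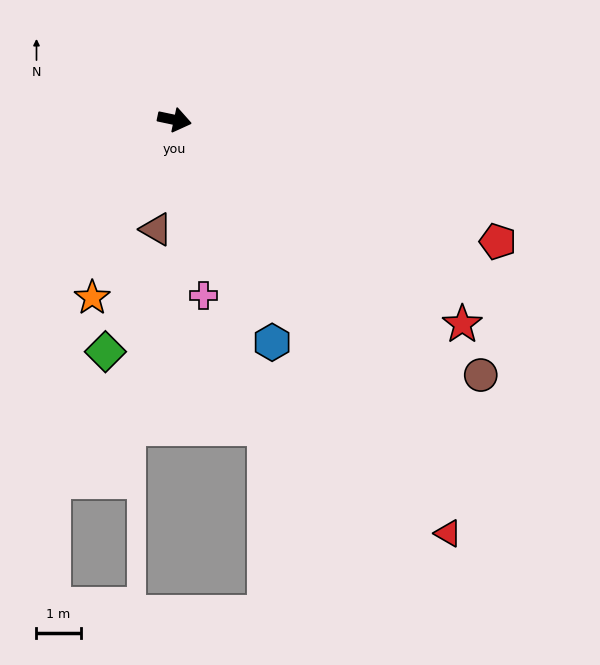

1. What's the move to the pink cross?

turn right 69°, forward 4.0 m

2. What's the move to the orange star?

turn right 103°, forward 4.4 m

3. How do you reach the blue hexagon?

turn right 54°, forward 5.5 m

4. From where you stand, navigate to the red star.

turn right 23°, forward 8.0 m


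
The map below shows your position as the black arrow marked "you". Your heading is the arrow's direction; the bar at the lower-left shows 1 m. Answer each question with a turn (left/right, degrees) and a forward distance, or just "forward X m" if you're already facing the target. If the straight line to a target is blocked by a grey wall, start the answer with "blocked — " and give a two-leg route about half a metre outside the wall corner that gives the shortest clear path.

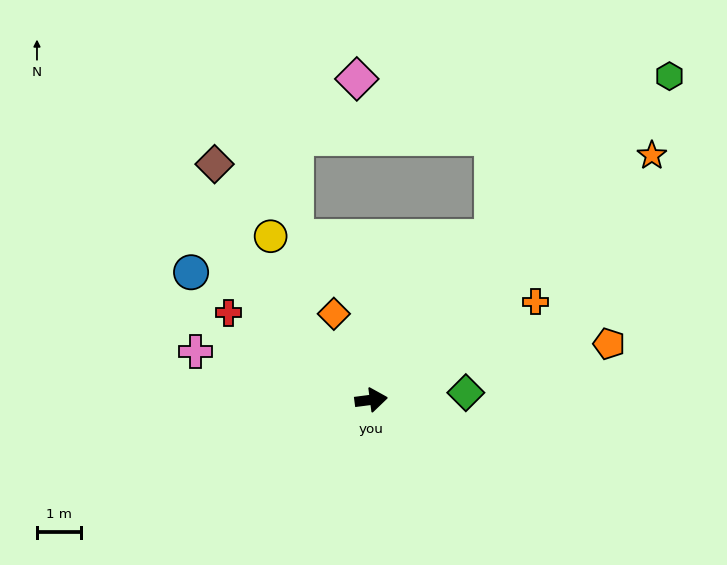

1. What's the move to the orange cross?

turn left 23°, forward 4.4 m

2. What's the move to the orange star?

turn left 34°, forward 8.5 m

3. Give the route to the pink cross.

turn left 157°, forward 4.2 m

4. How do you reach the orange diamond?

turn left 106°, forward 2.1 m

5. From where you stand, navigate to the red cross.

turn left 141°, forward 3.8 m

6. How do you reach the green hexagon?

turn left 40°, forward 10.1 m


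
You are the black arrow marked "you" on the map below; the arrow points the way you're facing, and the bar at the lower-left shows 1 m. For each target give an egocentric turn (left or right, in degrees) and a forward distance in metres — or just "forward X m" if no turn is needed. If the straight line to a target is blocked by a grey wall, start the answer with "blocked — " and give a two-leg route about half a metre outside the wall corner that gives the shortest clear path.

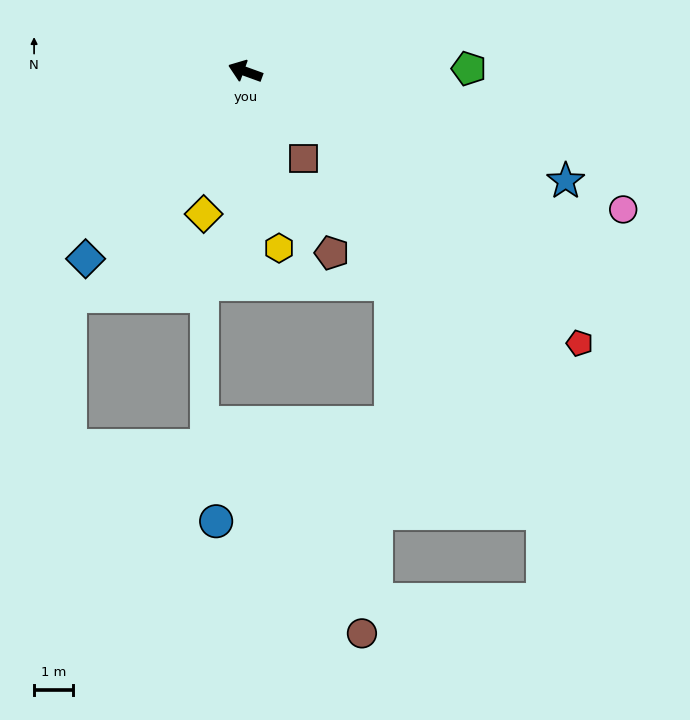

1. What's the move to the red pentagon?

turn left 161°, forward 11.0 m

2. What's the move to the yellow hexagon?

turn left 121°, forward 4.6 m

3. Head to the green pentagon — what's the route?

turn right 159°, forward 5.7 m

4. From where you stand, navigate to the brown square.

turn left 144°, forward 2.7 m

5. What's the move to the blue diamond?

turn left 69°, forward 6.3 m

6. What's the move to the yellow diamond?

turn left 94°, forward 3.8 m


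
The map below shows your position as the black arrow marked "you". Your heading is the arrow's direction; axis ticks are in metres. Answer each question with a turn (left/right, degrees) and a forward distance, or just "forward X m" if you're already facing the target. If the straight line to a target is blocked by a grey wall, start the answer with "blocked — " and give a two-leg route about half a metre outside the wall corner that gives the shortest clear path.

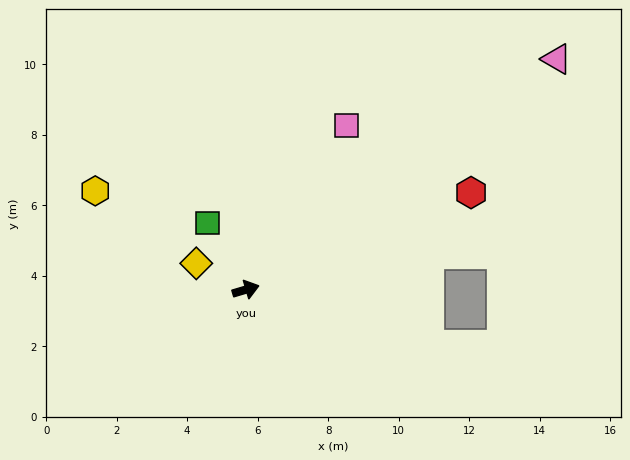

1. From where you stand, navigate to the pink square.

turn left 42°, forward 5.5 m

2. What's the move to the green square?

turn left 103°, forward 2.2 m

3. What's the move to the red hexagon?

turn left 7°, forward 7.0 m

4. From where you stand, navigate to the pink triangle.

turn left 20°, forward 11.0 m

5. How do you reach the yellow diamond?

turn left 135°, forward 1.6 m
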